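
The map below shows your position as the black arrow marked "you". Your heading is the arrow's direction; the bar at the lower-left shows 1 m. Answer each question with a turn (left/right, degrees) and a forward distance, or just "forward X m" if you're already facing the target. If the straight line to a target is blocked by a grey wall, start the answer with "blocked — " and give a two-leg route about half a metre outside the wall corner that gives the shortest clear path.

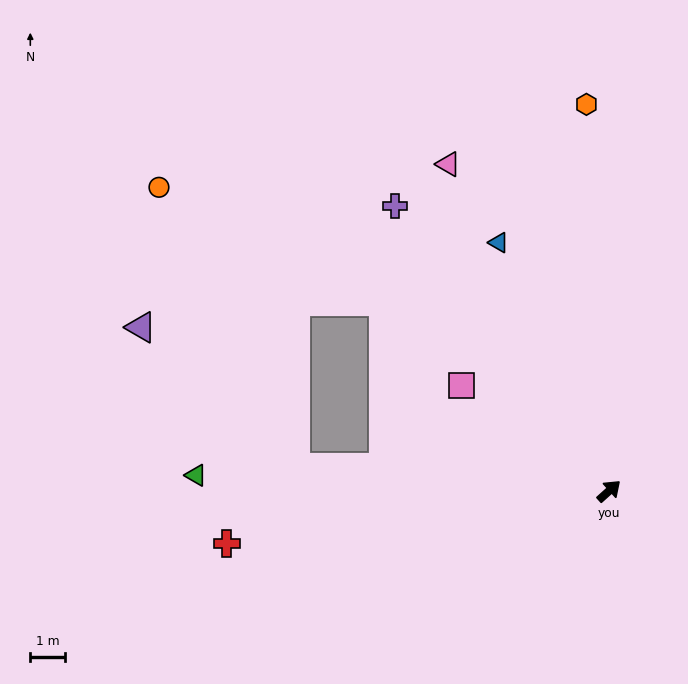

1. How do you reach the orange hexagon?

turn left 51°, forward 11.3 m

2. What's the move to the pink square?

turn left 102°, forward 5.3 m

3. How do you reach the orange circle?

blocked — turn left 134°, forward 9.2 m, then turn right 60°, forward 9.1 m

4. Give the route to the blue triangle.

turn left 72°, forward 7.9 m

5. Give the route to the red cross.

turn left 146°, forward 11.3 m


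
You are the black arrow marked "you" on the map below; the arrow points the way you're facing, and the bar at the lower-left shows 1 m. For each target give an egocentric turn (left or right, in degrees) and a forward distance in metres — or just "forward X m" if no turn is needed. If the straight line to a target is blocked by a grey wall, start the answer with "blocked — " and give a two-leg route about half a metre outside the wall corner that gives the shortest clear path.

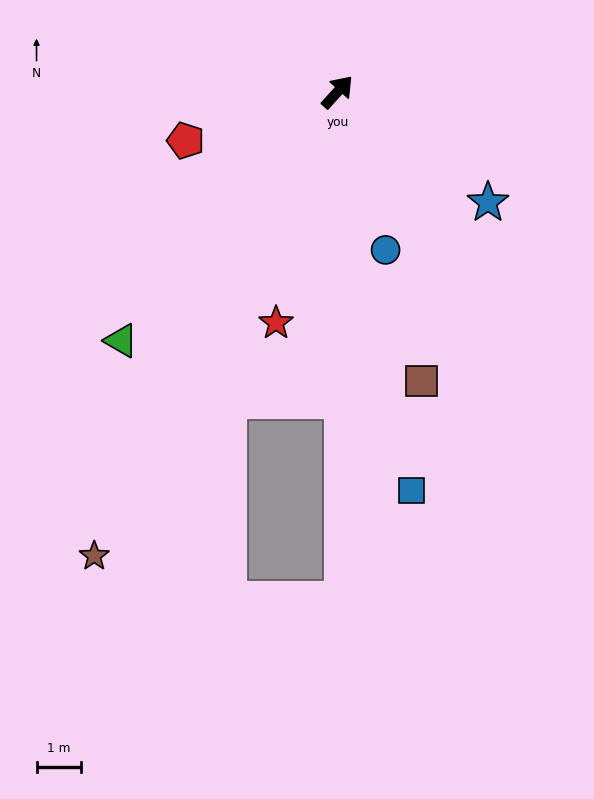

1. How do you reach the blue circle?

turn right 121°, forward 3.7 m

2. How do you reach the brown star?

turn right 166°, forward 11.7 m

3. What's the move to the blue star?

turn right 84°, forward 4.2 m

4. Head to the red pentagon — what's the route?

turn left 150°, forward 3.6 m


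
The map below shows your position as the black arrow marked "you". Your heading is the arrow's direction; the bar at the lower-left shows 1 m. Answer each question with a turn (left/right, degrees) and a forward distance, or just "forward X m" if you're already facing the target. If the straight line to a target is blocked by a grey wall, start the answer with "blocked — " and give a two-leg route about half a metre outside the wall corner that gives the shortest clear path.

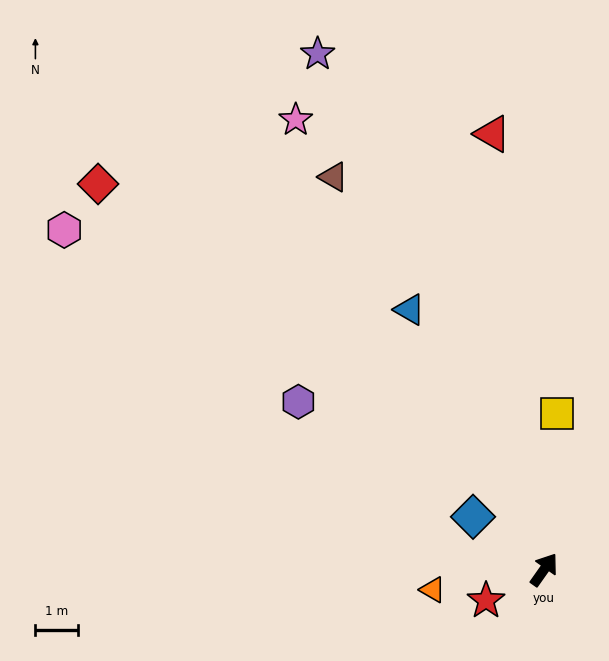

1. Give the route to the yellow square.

turn left 31°, forward 3.6 m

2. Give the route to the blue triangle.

turn left 63°, forward 6.8 m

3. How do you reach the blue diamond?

turn left 89°, forward 2.1 m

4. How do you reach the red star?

turn left 153°, forward 1.5 m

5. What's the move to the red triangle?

turn left 42°, forward 10.2 m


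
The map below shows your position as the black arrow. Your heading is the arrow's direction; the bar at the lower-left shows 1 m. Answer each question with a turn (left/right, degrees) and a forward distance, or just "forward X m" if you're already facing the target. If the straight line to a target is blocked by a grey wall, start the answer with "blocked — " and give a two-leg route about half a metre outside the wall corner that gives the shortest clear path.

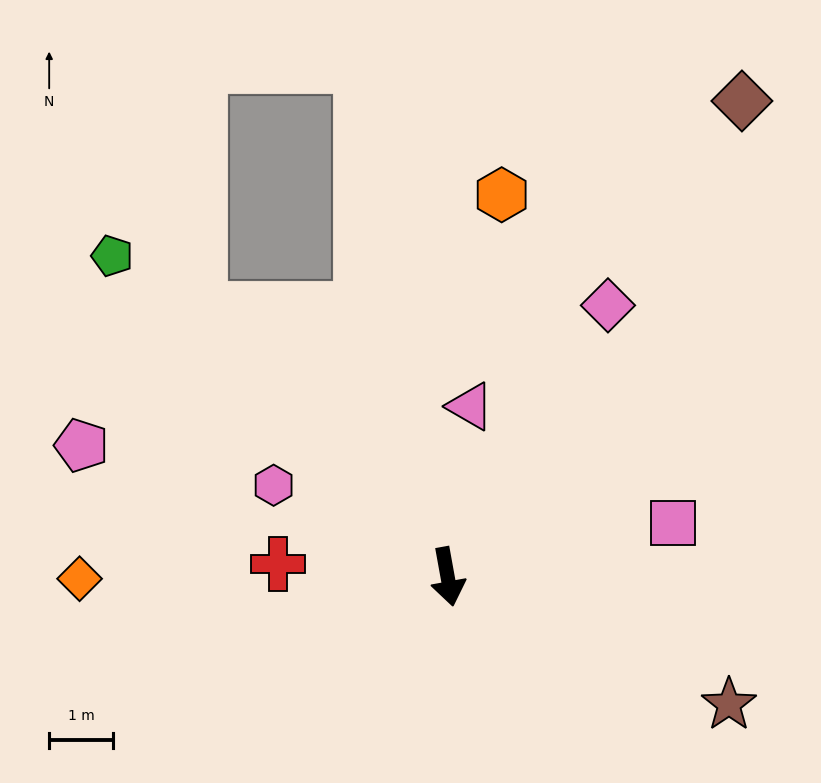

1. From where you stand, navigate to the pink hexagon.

turn right 128°, forward 3.1 m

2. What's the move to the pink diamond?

turn left 139°, forward 5.0 m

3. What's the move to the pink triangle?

turn left 162°, forward 2.7 m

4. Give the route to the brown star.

turn left 55°, forward 4.9 m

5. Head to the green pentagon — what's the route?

turn right 144°, forward 7.3 m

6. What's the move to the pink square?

turn left 93°, forward 3.7 m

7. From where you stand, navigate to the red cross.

turn right 105°, forward 2.7 m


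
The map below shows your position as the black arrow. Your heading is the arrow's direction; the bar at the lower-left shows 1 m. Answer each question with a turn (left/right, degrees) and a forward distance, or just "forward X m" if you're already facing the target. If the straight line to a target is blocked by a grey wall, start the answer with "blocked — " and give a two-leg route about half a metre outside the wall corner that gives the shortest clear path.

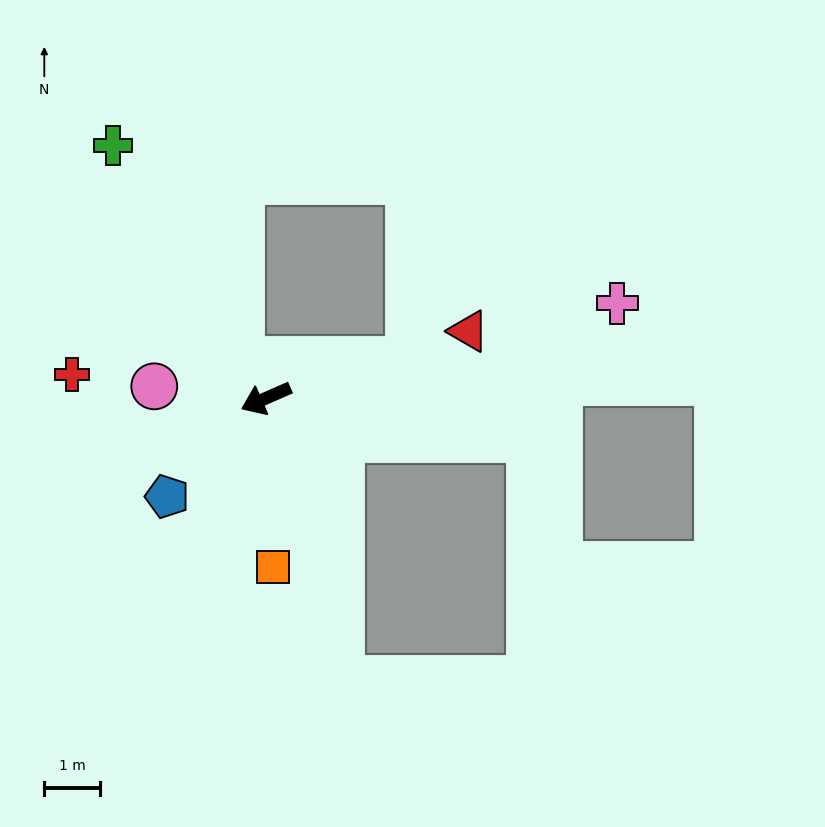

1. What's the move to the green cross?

turn right 83°, forward 5.3 m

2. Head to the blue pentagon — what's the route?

turn left 21°, forward 2.5 m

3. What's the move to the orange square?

turn left 69°, forward 3.1 m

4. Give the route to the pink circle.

turn right 30°, forward 2.0 m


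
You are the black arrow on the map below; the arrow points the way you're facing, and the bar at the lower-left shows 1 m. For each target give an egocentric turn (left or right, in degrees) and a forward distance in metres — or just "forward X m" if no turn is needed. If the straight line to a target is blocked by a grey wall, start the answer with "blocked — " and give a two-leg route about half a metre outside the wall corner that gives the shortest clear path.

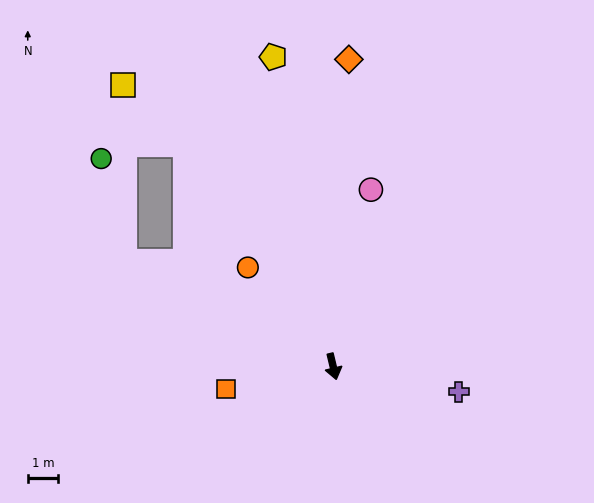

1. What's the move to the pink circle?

turn left 155°, forward 5.9 m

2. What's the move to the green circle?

blocked — turn right 130°, forward 7.6 m, then turn right 51°, forward 3.4 m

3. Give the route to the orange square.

turn right 92°, forward 3.6 m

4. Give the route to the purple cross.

turn left 65°, forward 4.2 m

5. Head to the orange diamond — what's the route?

turn left 164°, forward 10.0 m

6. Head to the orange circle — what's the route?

turn right 153°, forward 4.3 m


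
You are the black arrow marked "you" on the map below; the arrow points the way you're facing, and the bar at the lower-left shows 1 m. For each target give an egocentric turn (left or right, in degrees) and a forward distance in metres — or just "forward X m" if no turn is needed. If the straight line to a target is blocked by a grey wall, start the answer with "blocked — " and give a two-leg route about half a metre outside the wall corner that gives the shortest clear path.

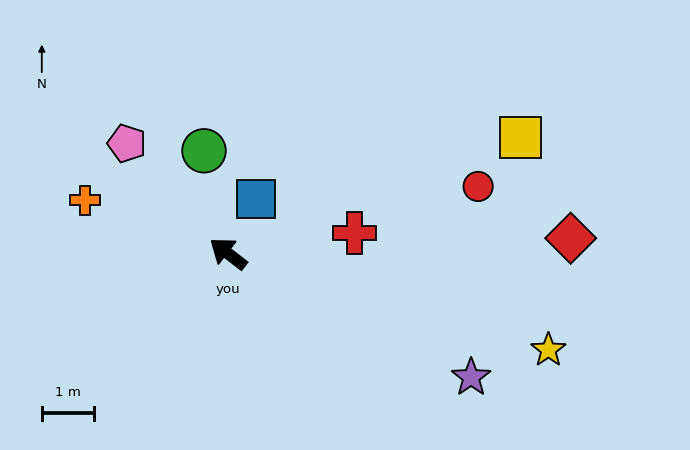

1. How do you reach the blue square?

turn right 80°, forward 1.2 m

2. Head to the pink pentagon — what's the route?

turn right 10°, forward 2.9 m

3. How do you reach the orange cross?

turn left 17°, forward 2.9 m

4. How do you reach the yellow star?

turn right 159°, forward 6.5 m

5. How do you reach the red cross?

turn right 133°, forward 2.5 m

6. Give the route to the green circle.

turn right 39°, forward 2.0 m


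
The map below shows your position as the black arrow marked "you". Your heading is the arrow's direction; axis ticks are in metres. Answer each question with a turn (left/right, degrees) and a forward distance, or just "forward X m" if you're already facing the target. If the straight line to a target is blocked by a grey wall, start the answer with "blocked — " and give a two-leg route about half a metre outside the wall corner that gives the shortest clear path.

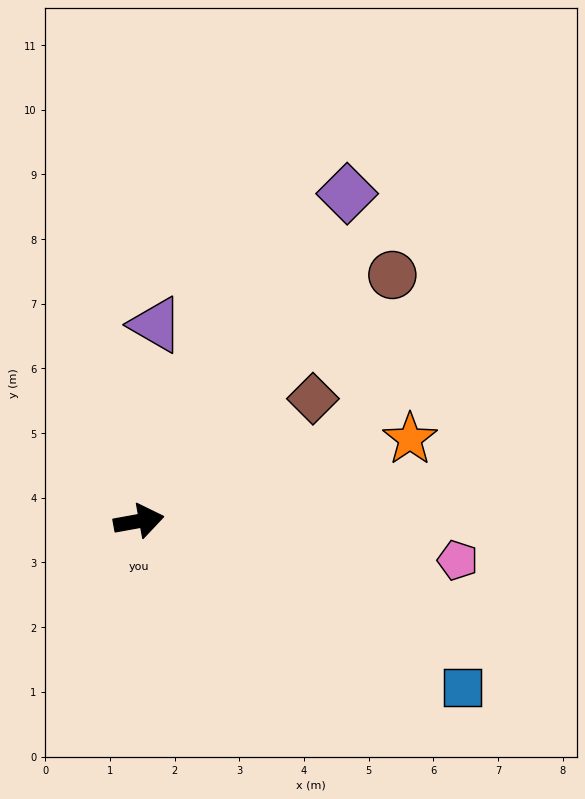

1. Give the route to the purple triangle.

turn left 75°, forward 3.0 m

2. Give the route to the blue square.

turn right 37°, forward 5.6 m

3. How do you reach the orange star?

turn left 7°, forward 4.4 m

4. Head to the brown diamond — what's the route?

turn left 25°, forward 3.3 m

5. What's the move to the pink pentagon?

turn right 17°, forward 5.0 m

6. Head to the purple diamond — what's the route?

turn left 47°, forward 6.0 m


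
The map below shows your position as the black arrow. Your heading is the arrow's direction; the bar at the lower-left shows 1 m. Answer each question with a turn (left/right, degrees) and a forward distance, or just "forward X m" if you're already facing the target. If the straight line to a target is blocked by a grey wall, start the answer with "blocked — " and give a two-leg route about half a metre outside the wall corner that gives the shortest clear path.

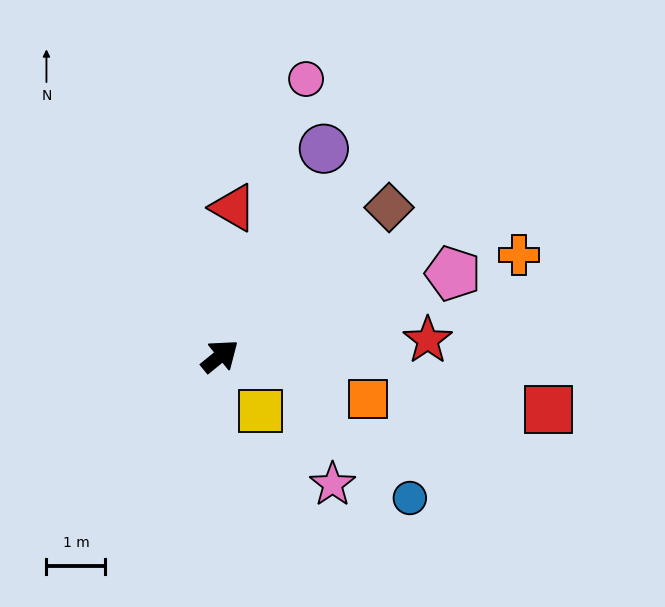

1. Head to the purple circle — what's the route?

turn left 24°, forward 3.9 m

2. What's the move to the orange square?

turn right 55°, forward 2.6 m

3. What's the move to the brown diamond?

turn left 2°, forward 3.8 m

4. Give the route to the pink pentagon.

turn right 20°, forward 4.2 m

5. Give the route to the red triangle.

turn left 46°, forward 2.5 m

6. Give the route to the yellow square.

turn right 93°, forward 1.2 m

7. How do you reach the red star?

turn right 35°, forward 3.5 m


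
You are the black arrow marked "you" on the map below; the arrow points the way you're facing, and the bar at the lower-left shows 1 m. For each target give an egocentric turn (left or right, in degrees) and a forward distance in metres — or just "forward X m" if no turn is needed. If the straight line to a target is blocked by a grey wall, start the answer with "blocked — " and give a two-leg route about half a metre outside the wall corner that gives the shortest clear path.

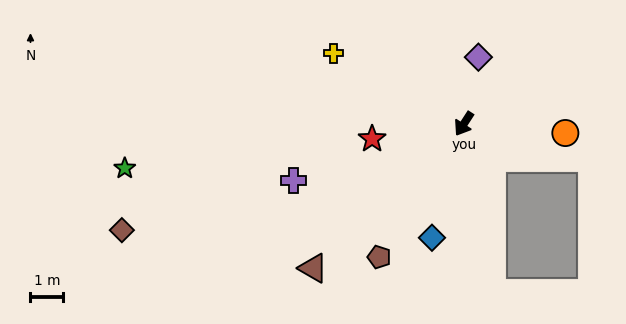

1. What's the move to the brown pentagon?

forward 4.9 m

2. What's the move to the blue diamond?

turn left 17°, forward 3.6 m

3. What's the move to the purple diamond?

turn right 159°, forward 2.1 m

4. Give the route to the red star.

turn right 48°, forward 2.9 m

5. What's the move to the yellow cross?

turn right 86°, forward 4.6 m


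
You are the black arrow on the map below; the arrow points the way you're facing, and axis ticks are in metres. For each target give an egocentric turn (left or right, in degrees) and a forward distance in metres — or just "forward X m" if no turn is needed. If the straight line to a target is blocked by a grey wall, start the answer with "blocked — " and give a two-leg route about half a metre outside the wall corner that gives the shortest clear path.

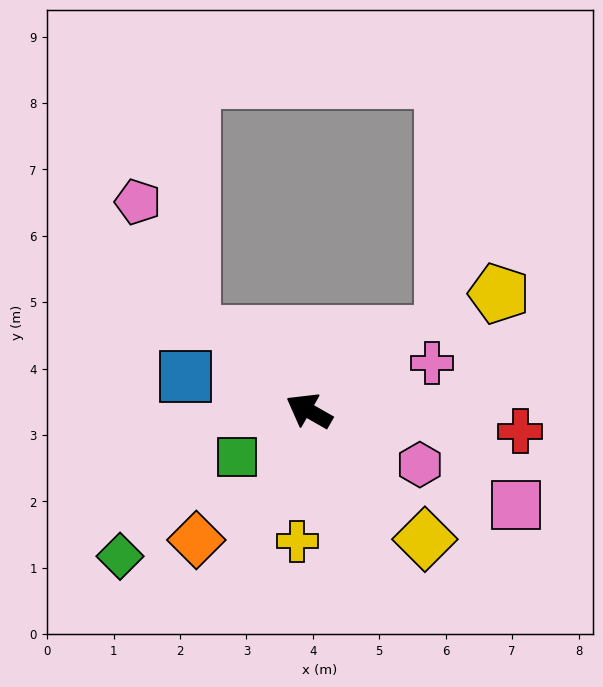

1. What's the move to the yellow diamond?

turn left 162°, forward 2.6 m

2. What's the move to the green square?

turn left 62°, forward 1.3 m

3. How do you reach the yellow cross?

turn left 115°, forward 2.0 m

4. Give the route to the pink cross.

turn right 129°, forward 2.0 m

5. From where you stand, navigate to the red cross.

turn right 156°, forward 3.2 m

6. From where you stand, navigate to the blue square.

turn left 14°, forward 1.9 m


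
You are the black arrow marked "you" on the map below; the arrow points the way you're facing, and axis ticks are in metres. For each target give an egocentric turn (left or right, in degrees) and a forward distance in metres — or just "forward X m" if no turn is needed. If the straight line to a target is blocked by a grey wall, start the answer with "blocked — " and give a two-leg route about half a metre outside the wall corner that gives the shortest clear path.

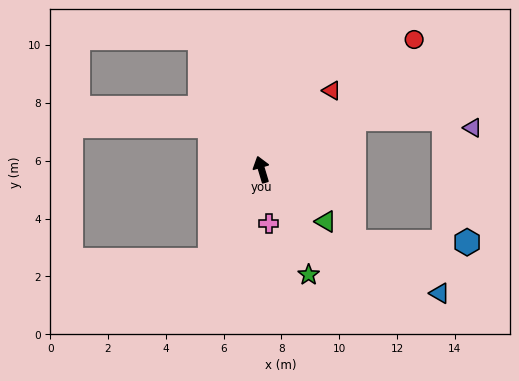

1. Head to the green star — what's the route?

turn right 173°, forward 4.0 m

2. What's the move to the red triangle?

turn right 58°, forward 3.7 m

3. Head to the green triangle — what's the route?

turn right 146°, forward 2.9 m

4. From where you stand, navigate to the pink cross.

turn left 171°, forward 1.9 m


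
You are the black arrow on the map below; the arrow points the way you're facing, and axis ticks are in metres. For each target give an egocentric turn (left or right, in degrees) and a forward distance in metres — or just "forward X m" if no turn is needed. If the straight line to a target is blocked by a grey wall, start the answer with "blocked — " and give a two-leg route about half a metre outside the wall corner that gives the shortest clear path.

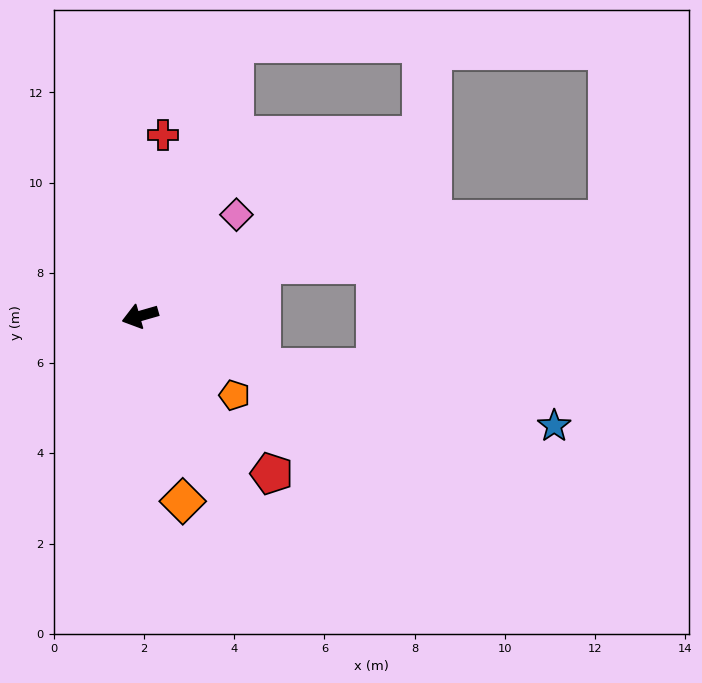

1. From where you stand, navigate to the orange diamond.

turn left 87°, forward 4.2 m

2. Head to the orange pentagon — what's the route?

turn left 124°, forward 2.7 m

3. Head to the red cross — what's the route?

turn right 113°, forward 4.0 m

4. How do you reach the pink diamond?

turn right 150°, forward 3.1 m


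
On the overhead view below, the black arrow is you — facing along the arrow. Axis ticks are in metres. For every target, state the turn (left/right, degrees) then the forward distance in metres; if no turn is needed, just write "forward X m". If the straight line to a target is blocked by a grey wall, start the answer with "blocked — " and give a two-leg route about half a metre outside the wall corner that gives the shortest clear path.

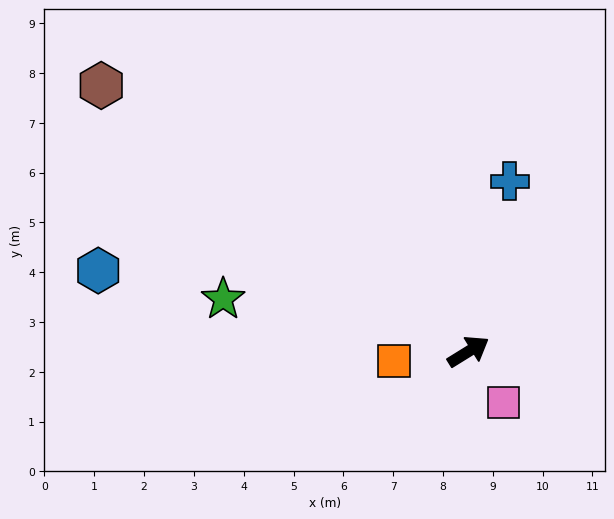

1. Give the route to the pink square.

turn right 87°, forward 1.2 m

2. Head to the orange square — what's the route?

turn left 155°, forward 1.5 m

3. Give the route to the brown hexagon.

turn left 112°, forward 9.1 m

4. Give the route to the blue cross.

turn left 45°, forward 3.5 m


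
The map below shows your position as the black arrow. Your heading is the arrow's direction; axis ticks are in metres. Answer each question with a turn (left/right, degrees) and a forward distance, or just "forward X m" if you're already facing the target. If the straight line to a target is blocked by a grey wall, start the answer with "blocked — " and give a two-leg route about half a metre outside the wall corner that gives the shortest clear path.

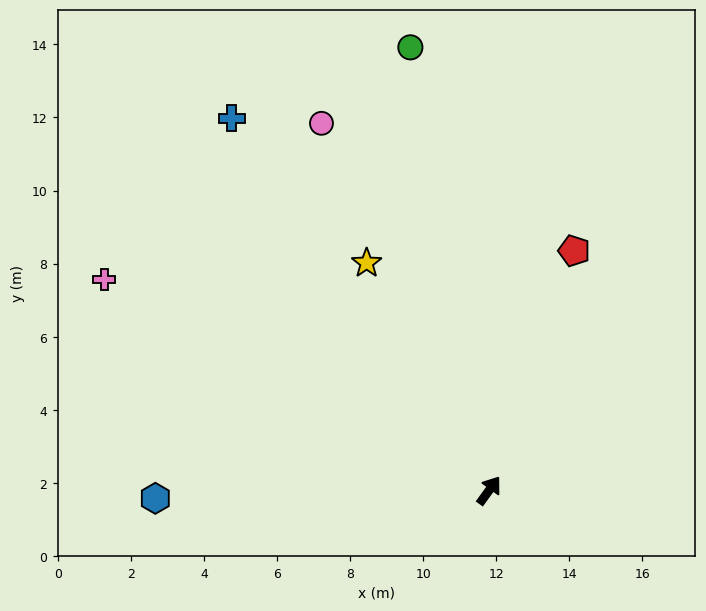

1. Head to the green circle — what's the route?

turn left 46°, forward 12.3 m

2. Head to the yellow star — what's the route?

turn left 64°, forward 7.1 m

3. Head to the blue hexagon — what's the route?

turn left 127°, forward 9.1 m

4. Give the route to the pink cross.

turn left 97°, forward 12.0 m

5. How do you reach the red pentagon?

turn left 16°, forward 7.0 m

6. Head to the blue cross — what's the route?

turn left 71°, forward 12.4 m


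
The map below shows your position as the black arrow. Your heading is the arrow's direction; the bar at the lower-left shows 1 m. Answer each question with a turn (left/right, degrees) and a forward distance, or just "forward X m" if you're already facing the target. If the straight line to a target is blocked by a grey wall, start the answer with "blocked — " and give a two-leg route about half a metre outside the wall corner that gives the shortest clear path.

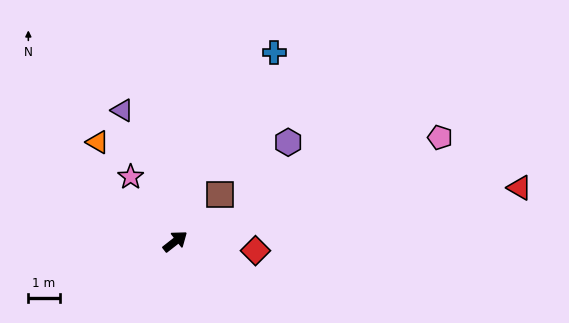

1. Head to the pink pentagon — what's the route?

turn right 17°, forward 9.1 m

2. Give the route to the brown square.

turn left 8°, forward 2.1 m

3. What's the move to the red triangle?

turn right 29°, forward 11.2 m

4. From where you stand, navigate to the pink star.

turn left 87°, forward 2.5 m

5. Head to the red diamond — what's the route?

turn right 45°, forward 2.6 m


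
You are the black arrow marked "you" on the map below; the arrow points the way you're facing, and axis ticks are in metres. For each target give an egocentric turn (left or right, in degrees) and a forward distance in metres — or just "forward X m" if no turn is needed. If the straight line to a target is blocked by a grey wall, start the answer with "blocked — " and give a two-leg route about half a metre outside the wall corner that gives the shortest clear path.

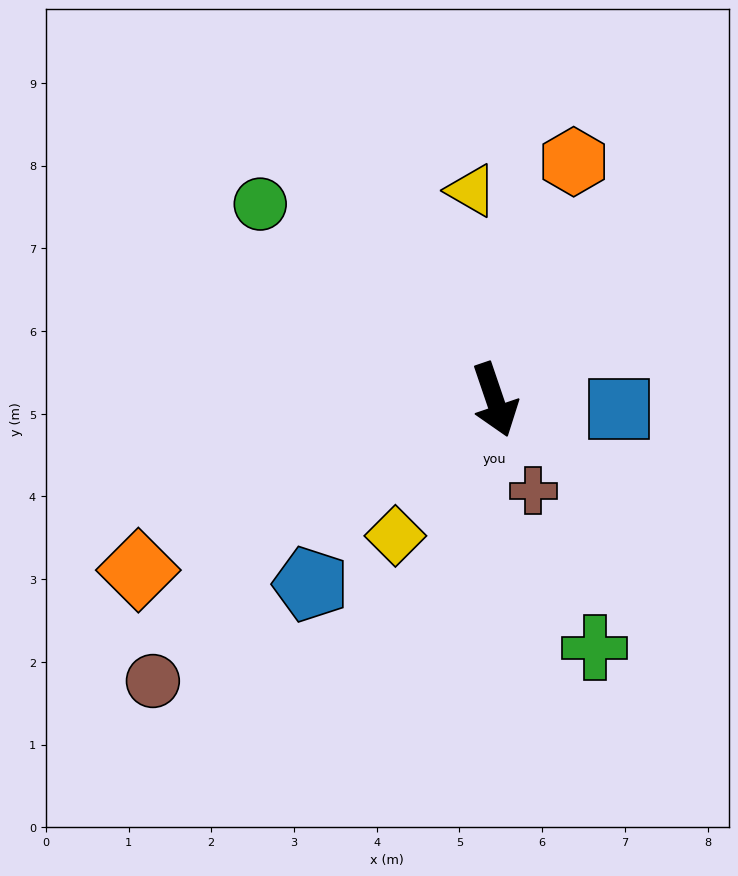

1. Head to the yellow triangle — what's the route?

turn left 168°, forward 2.5 m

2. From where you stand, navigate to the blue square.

turn left 67°, forward 1.5 m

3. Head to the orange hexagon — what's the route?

turn left 143°, forward 3.0 m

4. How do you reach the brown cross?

turn left 4°, forward 1.2 m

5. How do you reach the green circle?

turn right 149°, forward 3.7 m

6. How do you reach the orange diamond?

turn right 83°, forward 4.8 m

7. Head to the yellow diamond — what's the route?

turn right 55°, forward 2.0 m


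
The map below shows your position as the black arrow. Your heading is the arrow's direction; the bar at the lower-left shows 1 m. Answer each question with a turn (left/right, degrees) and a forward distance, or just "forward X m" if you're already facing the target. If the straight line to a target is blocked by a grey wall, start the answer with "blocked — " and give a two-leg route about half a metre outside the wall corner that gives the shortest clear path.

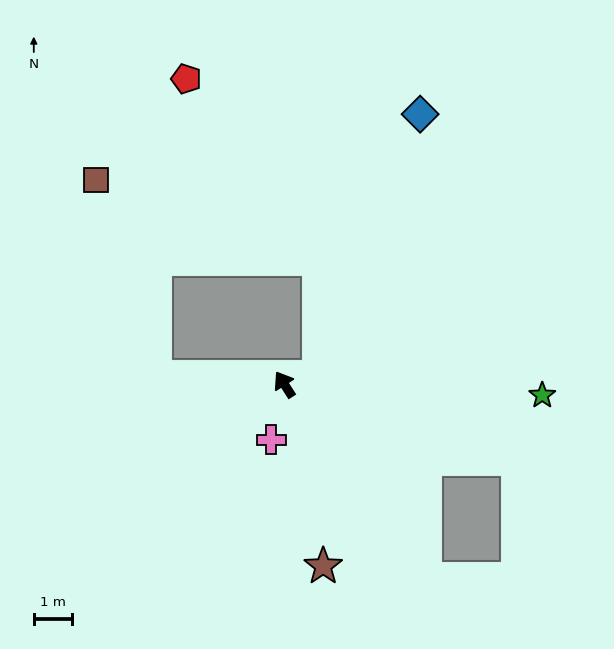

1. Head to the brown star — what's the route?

turn left 160°, forward 4.8 m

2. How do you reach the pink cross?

turn left 134°, forward 1.5 m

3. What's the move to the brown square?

blocked — turn left 54°, forward 3.4 m, then turn right 70°, forward 5.3 m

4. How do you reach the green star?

turn right 125°, forward 6.7 m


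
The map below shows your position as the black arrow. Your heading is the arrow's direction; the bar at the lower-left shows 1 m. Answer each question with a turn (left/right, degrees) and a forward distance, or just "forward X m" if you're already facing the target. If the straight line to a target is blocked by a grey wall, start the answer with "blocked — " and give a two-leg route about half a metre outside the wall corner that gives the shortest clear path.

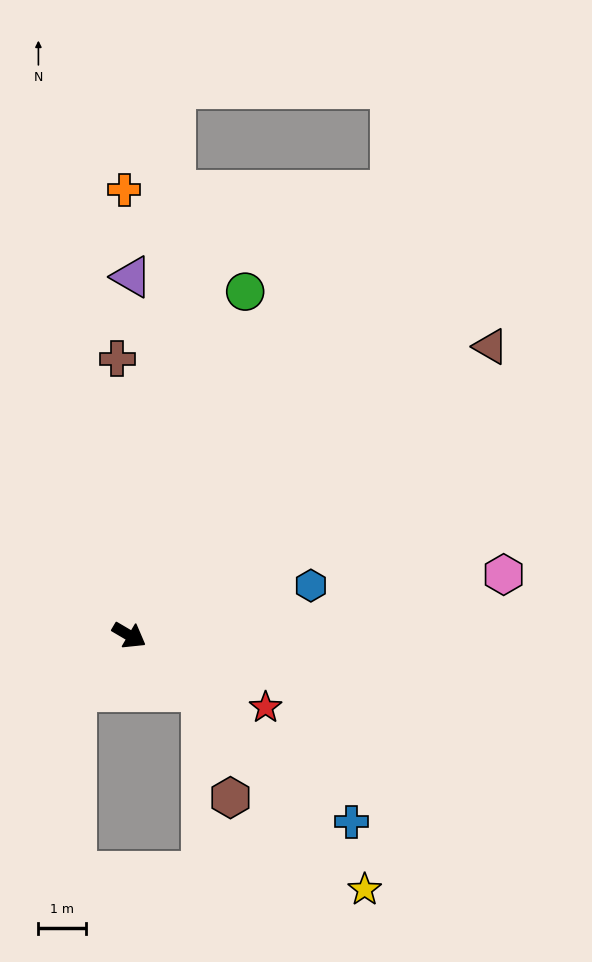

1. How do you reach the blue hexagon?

turn left 46°, forward 4.0 m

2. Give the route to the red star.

turn left 3°, forward 3.3 m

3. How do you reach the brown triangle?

turn left 69°, forward 9.8 m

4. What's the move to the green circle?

turn left 102°, forward 7.7 m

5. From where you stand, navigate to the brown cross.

turn left 123°, forward 5.8 m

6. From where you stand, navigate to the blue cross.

turn right 10°, forward 6.1 m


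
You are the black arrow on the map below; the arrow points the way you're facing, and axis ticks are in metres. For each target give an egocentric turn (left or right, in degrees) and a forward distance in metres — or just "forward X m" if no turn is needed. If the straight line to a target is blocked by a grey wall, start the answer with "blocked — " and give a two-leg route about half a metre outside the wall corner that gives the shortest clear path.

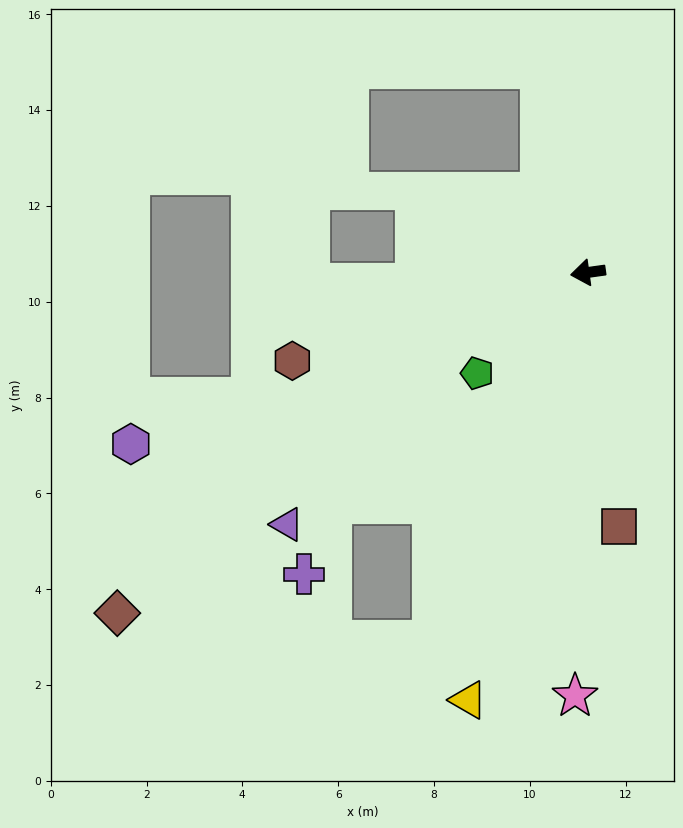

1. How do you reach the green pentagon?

turn left 34°, forward 3.1 m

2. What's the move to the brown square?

turn left 89°, forward 5.3 m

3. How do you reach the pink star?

turn left 80°, forward 8.8 m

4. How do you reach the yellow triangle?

turn left 66°, forward 9.3 m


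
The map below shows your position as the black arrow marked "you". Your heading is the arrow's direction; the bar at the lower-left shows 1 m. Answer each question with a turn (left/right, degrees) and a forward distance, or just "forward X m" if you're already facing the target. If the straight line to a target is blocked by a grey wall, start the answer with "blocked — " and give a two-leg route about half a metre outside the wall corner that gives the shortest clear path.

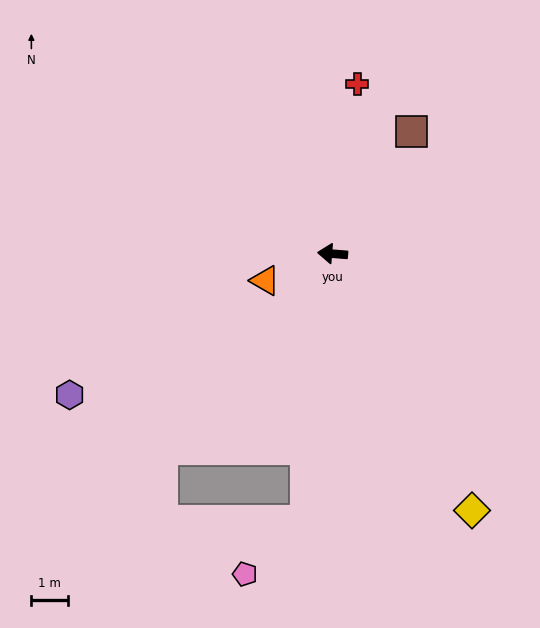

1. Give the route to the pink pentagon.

blocked — turn left 89°, forward 7.3 m, then turn right 42°, forward 2.2 m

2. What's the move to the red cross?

turn right 94°, forward 4.7 m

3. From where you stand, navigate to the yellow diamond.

turn left 123°, forward 8.0 m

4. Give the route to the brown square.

turn right 118°, forward 4.0 m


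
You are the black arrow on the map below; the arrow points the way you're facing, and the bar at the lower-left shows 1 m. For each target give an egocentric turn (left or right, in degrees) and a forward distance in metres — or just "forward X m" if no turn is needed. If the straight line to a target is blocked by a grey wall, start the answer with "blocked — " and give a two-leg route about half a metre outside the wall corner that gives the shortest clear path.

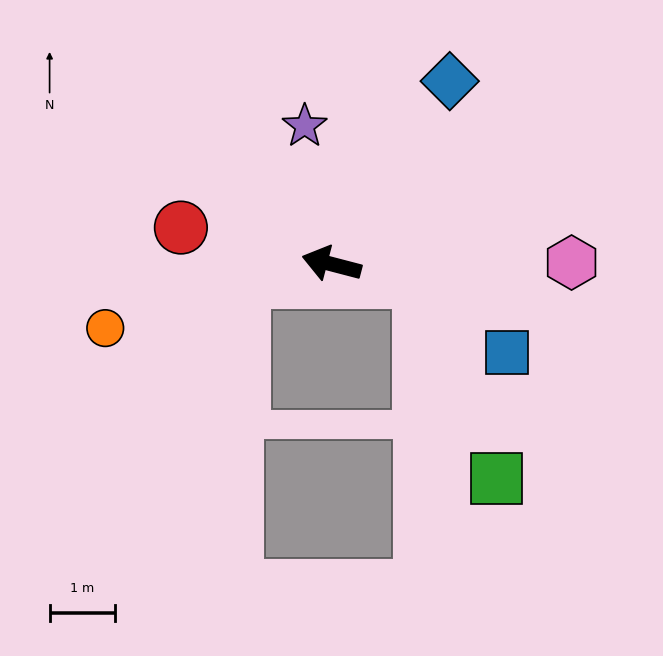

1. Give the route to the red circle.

forward 2.4 m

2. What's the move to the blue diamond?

turn right 108°, forward 3.3 m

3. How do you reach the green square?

blocked — turn right 176°, forward 1.4 m, then turn right 58°, forward 3.2 m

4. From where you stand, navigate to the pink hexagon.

turn right 165°, forward 3.6 m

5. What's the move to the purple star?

turn right 64°, forward 2.1 m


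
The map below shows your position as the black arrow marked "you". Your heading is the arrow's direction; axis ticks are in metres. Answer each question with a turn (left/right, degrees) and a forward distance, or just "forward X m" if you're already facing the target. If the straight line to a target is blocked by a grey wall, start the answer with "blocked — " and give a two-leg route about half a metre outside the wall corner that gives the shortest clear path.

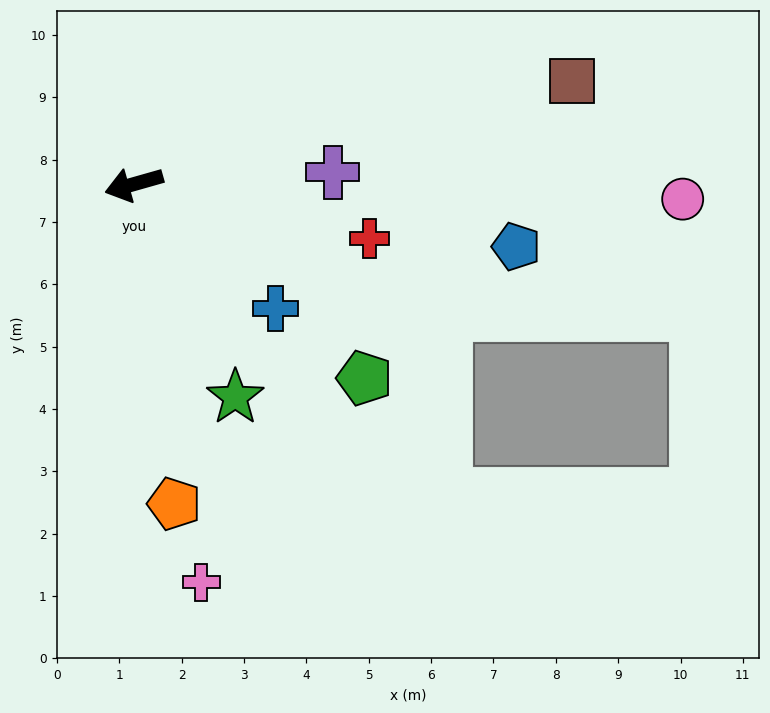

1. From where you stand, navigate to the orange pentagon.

turn left 81°, forward 5.2 m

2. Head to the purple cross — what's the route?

turn left 168°, forward 3.2 m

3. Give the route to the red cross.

turn left 151°, forward 3.9 m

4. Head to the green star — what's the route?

turn left 100°, forward 3.8 m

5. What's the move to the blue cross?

turn left 123°, forward 3.0 m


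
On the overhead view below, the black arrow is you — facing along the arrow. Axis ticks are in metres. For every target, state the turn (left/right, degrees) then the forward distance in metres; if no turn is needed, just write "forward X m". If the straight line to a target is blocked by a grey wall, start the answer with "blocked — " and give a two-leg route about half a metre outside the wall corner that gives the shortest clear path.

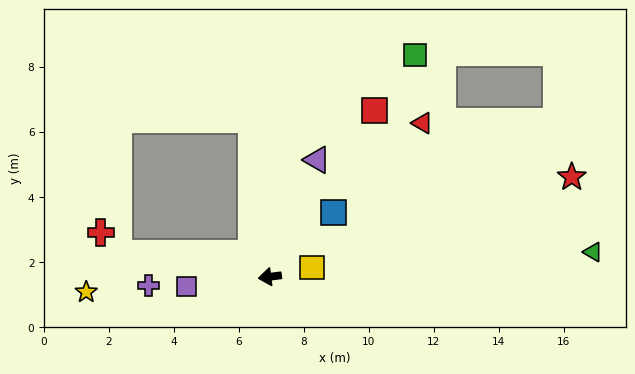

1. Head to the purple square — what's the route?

forward 2.6 m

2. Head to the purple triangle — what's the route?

turn right 119°, forward 3.9 m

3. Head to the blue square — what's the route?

turn right 142°, forward 2.8 m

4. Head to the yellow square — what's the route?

turn right 175°, forward 1.3 m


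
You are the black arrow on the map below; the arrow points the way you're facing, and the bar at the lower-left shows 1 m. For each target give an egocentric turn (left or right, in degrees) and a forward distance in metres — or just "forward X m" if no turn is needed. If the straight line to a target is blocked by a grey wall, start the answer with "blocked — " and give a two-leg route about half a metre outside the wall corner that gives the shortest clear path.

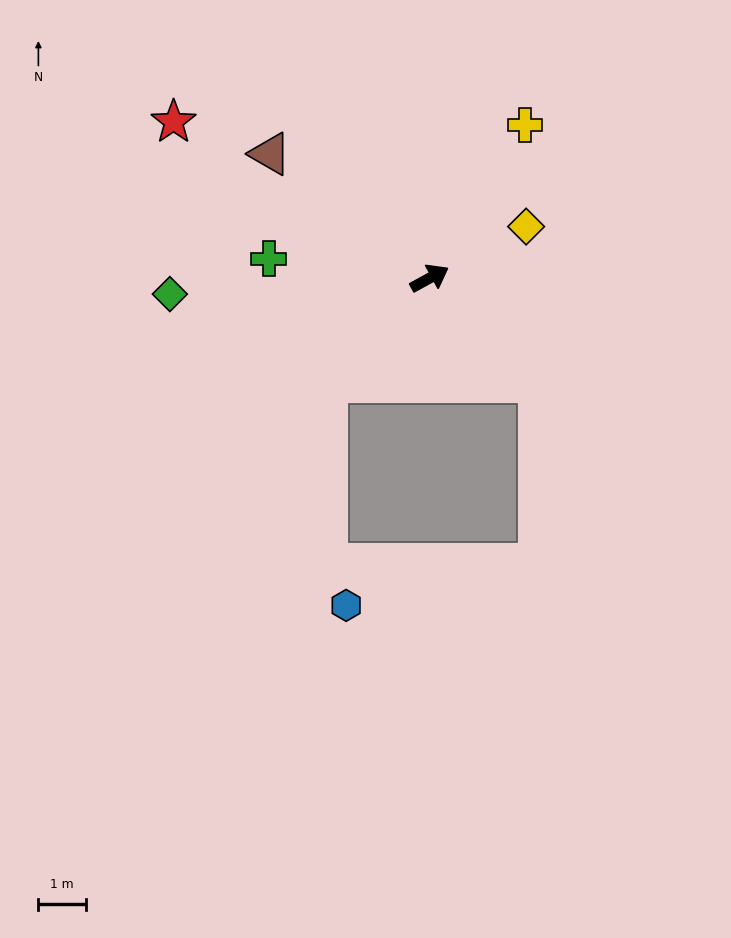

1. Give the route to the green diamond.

turn left 155°, forward 5.5 m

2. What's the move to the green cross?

turn left 144°, forward 3.4 m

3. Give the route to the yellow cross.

turn left 29°, forward 3.8 m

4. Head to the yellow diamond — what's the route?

forward 2.3 m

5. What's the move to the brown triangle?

turn left 113°, forward 4.2 m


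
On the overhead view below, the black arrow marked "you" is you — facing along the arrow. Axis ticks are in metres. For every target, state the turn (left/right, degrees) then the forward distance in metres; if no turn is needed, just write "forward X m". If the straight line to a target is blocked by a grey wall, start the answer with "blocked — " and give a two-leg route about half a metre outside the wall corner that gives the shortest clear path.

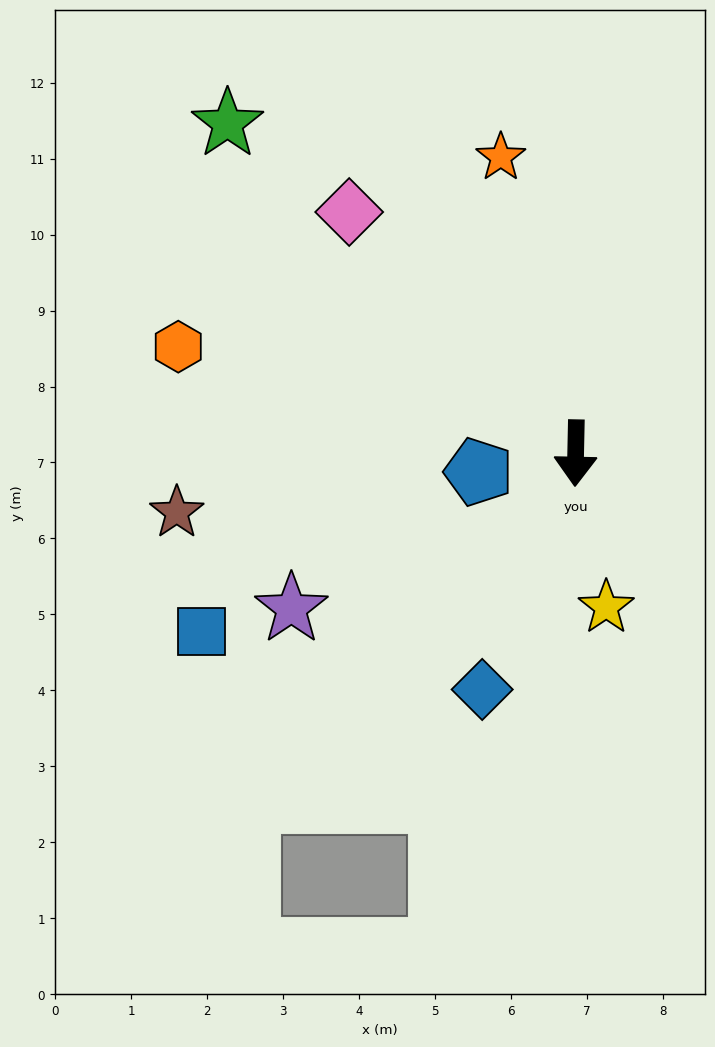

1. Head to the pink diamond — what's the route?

turn right 136°, forward 4.4 m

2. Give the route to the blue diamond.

turn right 20°, forward 3.3 m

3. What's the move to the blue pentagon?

turn right 78°, forward 1.3 m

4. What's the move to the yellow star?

turn left 12°, forward 2.1 m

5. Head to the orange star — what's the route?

turn right 165°, forward 4.0 m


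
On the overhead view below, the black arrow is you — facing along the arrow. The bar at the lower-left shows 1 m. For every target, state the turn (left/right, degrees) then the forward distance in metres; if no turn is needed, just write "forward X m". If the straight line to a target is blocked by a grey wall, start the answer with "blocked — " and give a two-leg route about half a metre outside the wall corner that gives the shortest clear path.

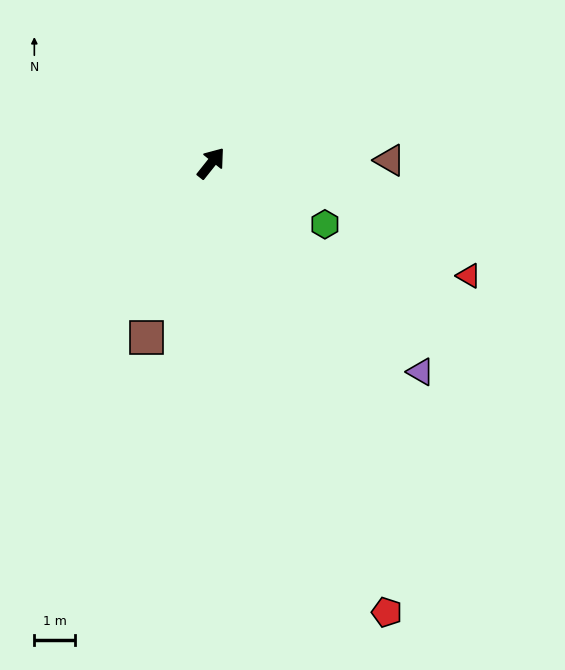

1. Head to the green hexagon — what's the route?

turn right 80°, forward 3.2 m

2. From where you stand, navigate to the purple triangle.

turn right 96°, forward 7.3 m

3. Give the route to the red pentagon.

turn right 120°, forward 11.9 m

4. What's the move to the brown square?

turn right 162°, forward 4.6 m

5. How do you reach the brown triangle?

turn right 51°, forward 4.4 m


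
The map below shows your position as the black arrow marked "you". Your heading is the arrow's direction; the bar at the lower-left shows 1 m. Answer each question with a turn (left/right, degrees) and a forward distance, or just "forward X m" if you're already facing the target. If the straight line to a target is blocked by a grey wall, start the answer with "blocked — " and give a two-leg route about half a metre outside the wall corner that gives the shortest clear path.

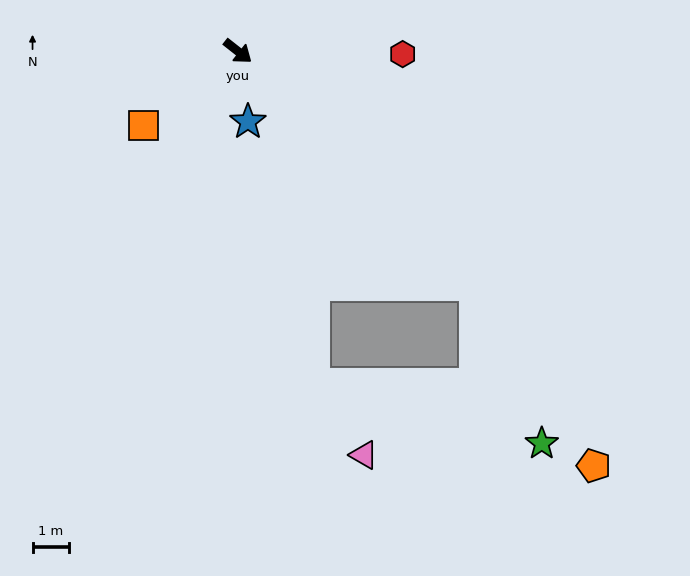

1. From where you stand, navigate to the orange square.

turn right 104°, forward 3.3 m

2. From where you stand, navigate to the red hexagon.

turn left 37°, forward 4.5 m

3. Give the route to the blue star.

turn right 44°, forward 1.9 m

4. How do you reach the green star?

blocked — turn right 6°, forward 9.0 m, then turn right 23°, forward 4.6 m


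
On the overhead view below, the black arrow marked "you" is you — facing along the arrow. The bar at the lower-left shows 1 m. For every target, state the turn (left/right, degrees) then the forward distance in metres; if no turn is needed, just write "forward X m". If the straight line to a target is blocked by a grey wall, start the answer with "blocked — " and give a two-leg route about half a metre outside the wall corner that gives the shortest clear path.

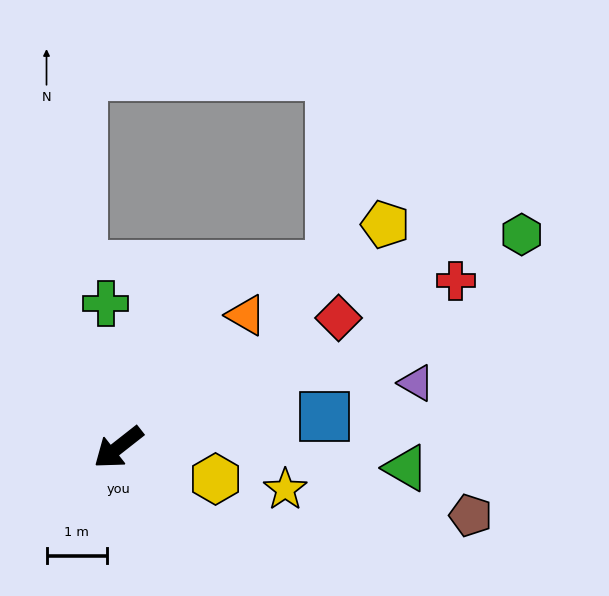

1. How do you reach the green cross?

turn right 123°, forward 2.4 m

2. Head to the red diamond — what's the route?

turn left 172°, forward 4.2 m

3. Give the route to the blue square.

turn left 150°, forward 3.5 m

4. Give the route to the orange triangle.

turn right 172°, forward 3.0 m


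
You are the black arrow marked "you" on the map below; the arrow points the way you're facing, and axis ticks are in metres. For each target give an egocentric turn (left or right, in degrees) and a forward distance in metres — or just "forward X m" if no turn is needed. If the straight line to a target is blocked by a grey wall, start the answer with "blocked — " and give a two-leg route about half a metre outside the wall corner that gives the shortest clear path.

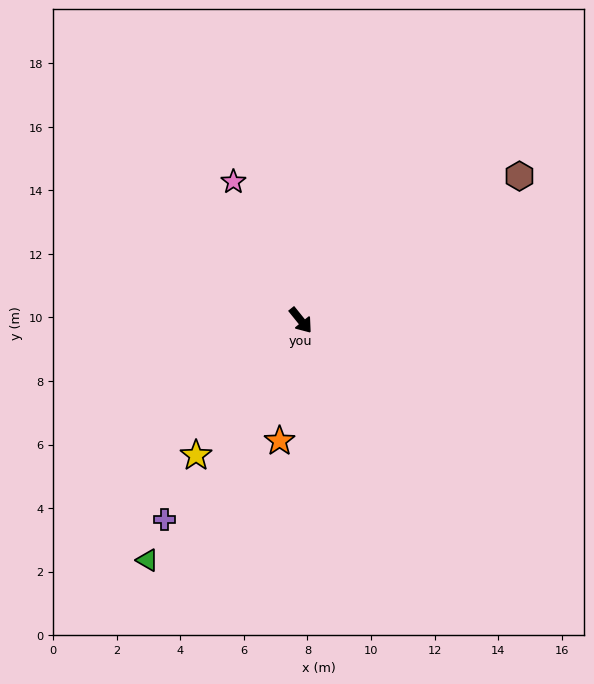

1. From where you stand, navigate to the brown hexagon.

turn left 84°, forward 8.2 m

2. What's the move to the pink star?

turn left 167°, forward 4.8 m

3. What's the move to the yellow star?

turn right 77°, forward 5.4 m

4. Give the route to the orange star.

turn right 49°, forward 3.9 m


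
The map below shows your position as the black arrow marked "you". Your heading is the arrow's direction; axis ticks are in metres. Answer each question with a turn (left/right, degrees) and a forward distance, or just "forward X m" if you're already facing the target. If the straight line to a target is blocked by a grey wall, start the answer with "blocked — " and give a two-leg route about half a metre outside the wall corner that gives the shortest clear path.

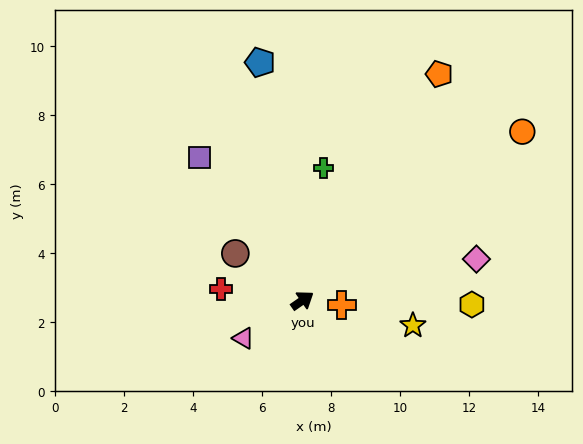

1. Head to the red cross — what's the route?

turn left 137°, forward 2.4 m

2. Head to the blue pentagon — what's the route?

turn left 65°, forward 7.0 m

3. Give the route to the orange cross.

turn right 41°, forward 1.1 m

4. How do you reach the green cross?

turn left 46°, forward 3.9 m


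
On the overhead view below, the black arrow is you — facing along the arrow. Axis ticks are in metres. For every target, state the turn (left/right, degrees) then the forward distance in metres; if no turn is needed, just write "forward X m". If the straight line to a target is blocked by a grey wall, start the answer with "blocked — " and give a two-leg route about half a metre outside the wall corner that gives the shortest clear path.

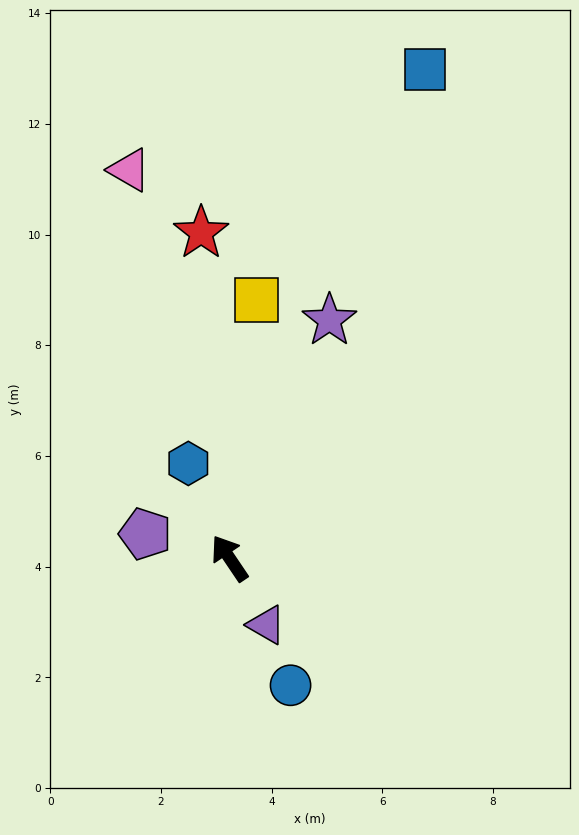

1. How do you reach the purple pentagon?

turn left 40°, forward 1.6 m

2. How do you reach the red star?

turn right 29°, forward 5.9 m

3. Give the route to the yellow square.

turn right 40°, forward 4.7 m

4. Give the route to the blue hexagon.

turn right 10°, forward 1.9 m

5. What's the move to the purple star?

turn right 57°, forward 4.7 m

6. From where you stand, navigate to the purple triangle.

turn left 175°, forward 1.4 m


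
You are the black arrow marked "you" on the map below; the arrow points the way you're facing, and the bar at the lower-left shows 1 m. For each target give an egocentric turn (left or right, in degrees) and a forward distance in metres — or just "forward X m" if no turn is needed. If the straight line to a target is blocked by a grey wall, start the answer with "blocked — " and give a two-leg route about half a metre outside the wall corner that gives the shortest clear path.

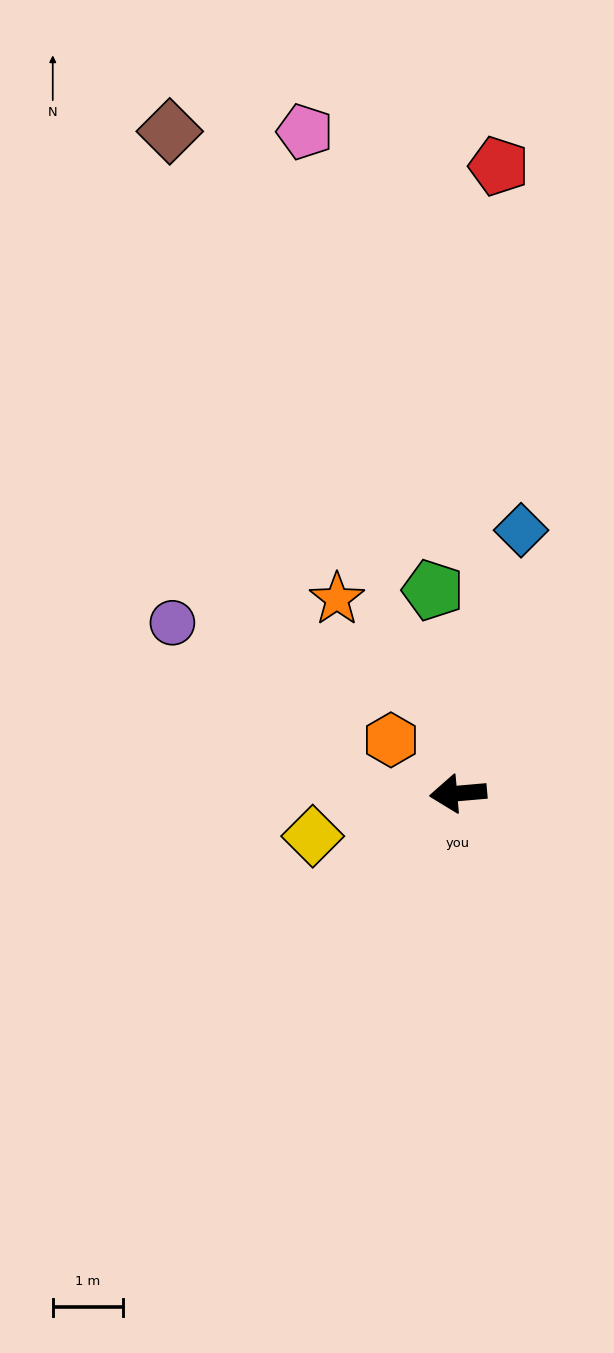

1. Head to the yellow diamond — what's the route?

turn left 11°, forward 2.1 m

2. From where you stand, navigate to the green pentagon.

turn right 88°, forward 2.9 m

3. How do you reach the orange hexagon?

turn right 44°, forward 1.2 m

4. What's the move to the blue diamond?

turn right 108°, forward 3.8 m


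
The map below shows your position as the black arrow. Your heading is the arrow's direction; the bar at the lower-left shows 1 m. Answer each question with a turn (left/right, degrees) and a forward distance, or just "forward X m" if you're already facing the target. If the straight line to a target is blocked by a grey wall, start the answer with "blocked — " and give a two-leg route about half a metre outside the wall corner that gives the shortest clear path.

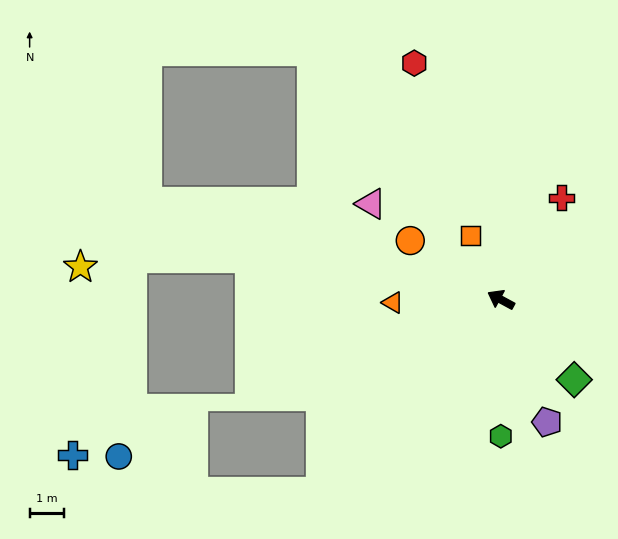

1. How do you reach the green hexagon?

turn left 118°, forward 4.0 m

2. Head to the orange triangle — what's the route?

turn left 30°, forward 3.1 m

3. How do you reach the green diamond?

turn left 161°, forward 3.2 m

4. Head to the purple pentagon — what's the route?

turn left 139°, forward 3.8 m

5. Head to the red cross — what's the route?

turn right 92°, forward 3.4 m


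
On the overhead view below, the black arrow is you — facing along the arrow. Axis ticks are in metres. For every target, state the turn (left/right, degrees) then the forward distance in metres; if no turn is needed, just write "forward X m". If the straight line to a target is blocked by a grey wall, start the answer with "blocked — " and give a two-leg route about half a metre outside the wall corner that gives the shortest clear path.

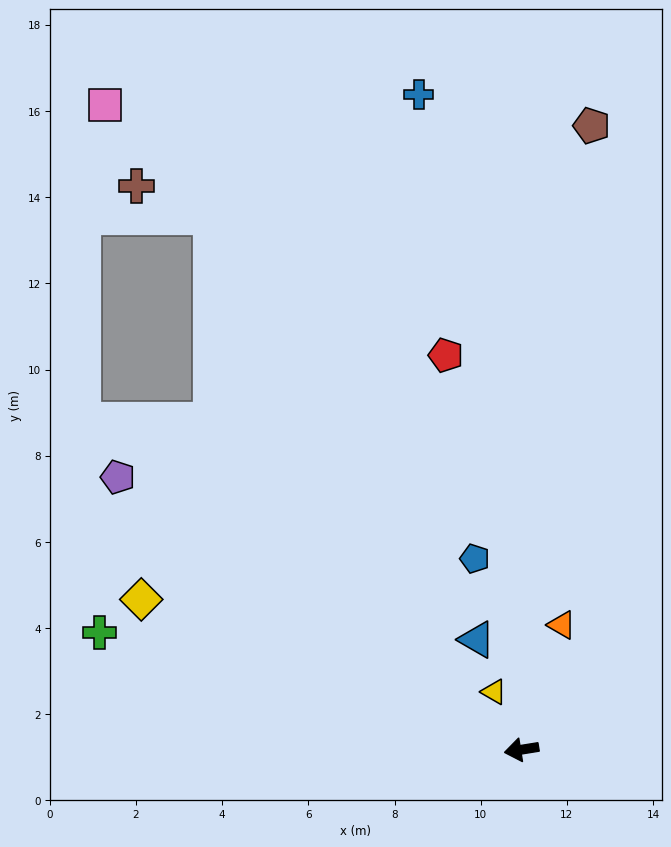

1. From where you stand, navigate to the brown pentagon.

turn right 106°, forward 14.6 m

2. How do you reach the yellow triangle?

turn right 74°, forward 1.5 m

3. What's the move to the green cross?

turn right 25°, forward 10.2 m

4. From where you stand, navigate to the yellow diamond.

turn right 31°, forward 9.5 m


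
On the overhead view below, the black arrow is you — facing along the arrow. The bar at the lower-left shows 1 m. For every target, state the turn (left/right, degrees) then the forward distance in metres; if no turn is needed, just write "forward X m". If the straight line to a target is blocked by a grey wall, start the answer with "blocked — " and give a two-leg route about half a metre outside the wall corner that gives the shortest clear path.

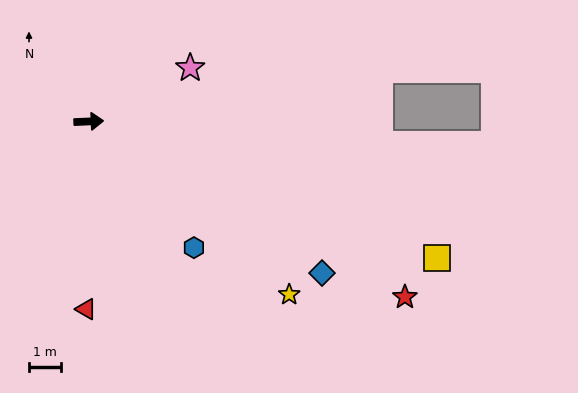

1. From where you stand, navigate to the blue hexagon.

turn right 53°, forward 5.2 m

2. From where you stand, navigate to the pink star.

turn left 25°, forward 3.6 m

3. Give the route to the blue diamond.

turn right 36°, forward 8.8 m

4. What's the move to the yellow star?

turn right 43°, forward 8.3 m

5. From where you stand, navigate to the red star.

turn right 32°, forward 11.4 m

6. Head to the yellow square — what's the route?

turn right 24°, forward 11.8 m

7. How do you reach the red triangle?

turn right 93°, forward 5.9 m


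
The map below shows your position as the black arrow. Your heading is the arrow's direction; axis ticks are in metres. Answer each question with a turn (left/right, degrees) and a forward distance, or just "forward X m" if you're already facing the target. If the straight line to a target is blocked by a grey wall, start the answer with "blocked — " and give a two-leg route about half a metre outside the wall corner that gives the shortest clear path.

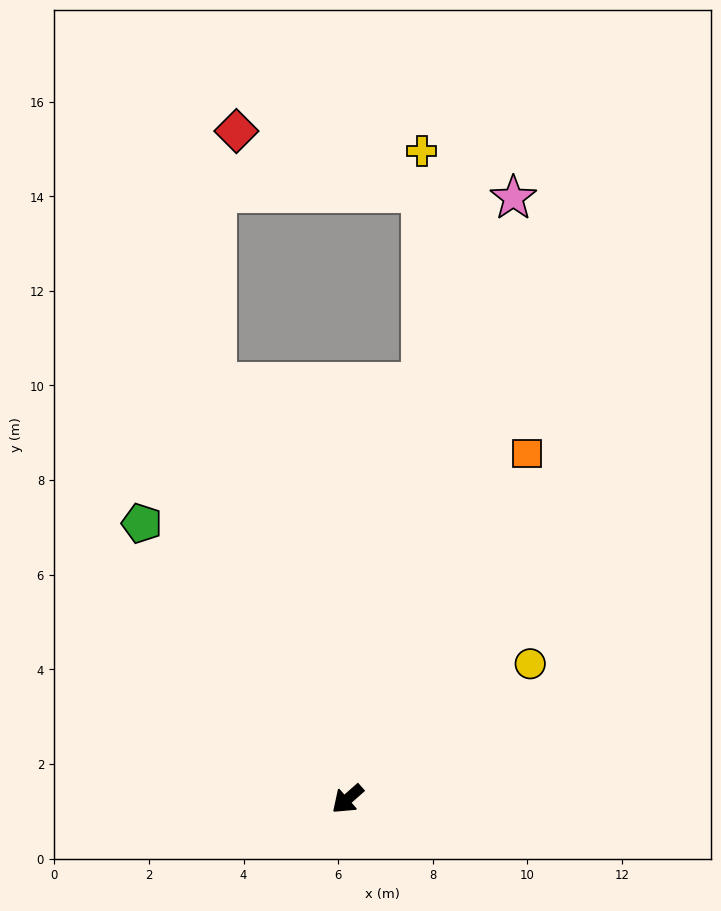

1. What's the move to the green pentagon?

turn right 95°, forward 7.3 m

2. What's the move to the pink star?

turn right 147°, forward 13.2 m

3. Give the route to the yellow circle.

turn left 175°, forward 4.8 m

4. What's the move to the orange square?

turn right 159°, forward 8.2 m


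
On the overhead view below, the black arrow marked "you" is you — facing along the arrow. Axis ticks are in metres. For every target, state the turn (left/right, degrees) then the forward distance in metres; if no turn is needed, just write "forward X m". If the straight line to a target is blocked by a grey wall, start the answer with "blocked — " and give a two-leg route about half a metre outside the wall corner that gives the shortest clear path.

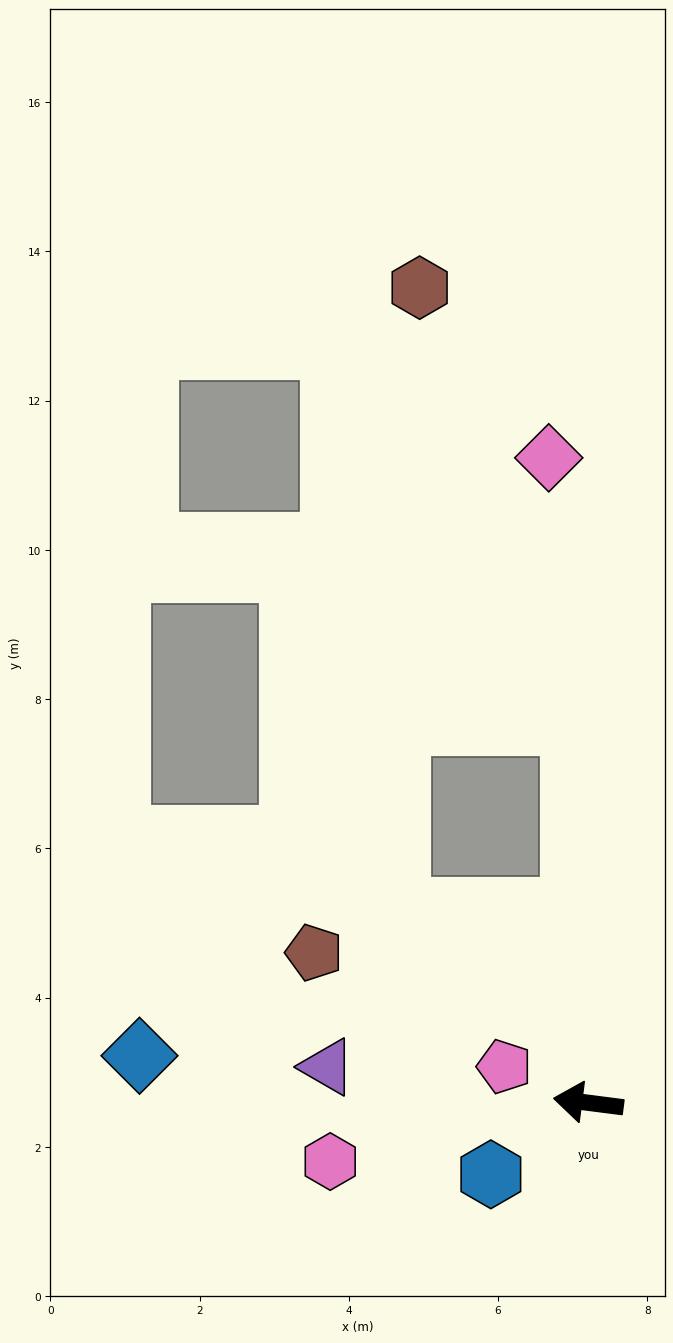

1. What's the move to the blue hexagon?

turn left 44°, forward 1.6 m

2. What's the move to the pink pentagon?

turn right 16°, forward 1.2 m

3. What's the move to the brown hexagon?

blocked — turn right 80°, forward 5.1 m, then turn left 17°, forward 6.2 m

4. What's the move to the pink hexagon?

turn left 20°, forward 3.5 m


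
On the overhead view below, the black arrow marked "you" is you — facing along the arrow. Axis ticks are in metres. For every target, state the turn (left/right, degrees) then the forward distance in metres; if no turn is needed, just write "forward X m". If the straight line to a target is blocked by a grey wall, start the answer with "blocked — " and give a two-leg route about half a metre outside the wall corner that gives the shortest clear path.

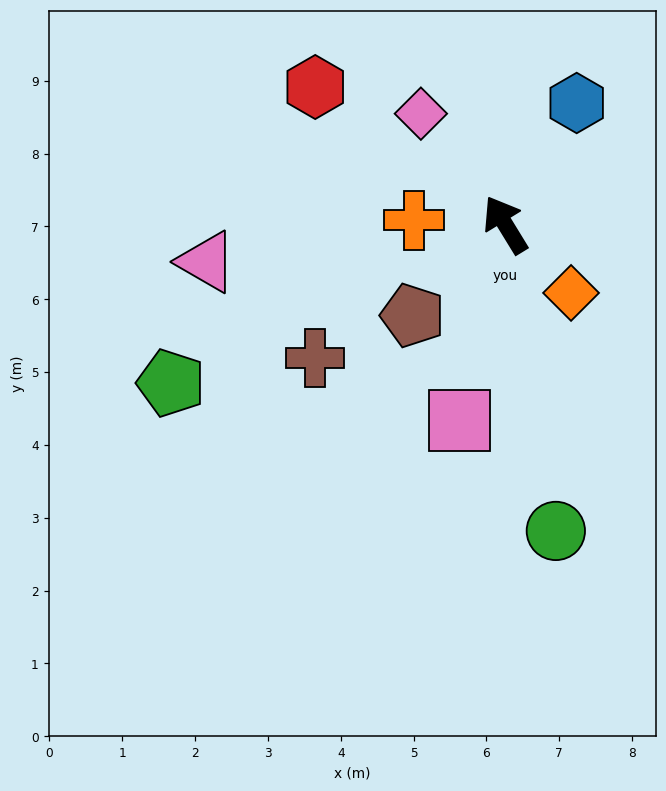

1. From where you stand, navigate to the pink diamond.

turn left 6°, forward 1.9 m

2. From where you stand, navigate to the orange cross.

turn left 56°, forward 1.3 m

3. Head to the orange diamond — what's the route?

turn right 168°, forward 1.3 m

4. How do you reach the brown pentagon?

turn left 103°, forward 1.8 m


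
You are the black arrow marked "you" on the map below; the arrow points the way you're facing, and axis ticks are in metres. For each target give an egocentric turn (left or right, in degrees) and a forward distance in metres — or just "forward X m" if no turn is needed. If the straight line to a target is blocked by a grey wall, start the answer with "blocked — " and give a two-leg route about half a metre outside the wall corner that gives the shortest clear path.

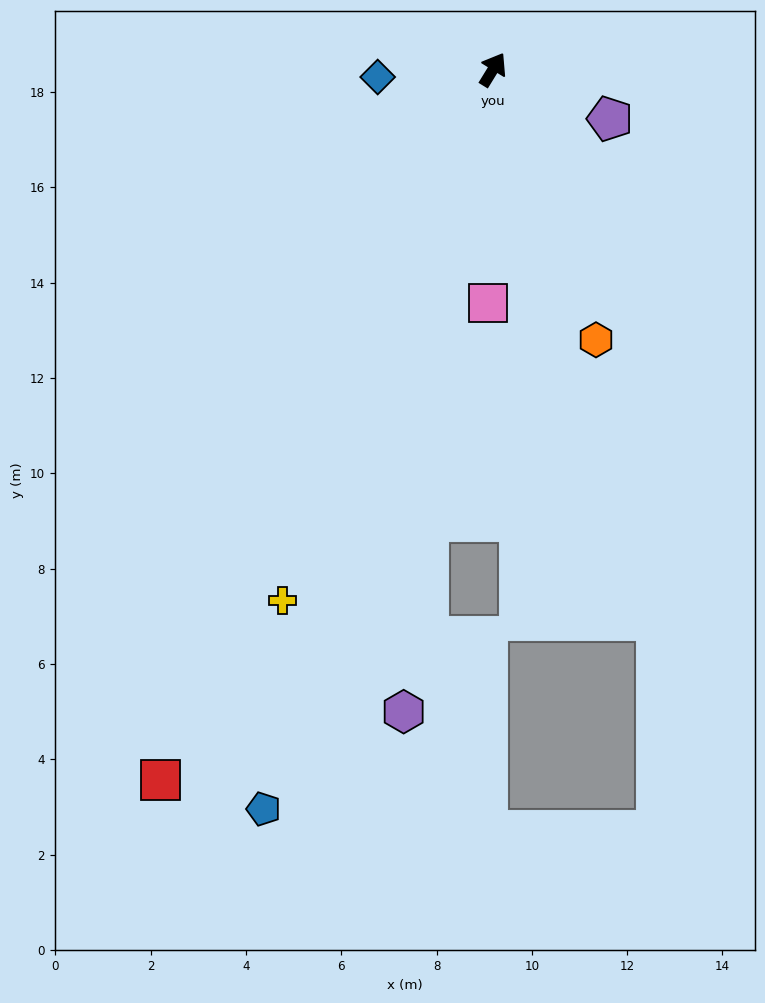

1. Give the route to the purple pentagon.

turn right 81°, forward 2.7 m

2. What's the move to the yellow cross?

turn right 170°, forward 12.0 m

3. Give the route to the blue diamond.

turn left 125°, forward 2.4 m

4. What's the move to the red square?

turn right 174°, forward 16.5 m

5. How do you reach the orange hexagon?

turn right 128°, forward 6.1 m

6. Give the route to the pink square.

turn right 150°, forward 4.9 m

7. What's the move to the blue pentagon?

turn right 166°, forward 16.2 m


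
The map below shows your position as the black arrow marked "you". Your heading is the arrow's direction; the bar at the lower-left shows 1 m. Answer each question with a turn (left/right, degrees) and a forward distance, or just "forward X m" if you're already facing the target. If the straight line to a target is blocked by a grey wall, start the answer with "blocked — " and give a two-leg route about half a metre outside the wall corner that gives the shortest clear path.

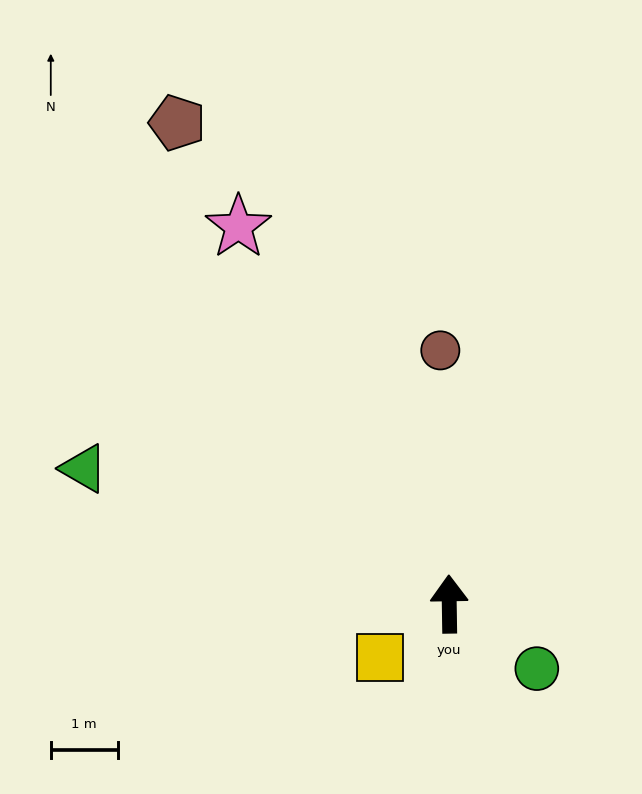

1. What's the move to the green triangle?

turn left 69°, forward 5.8 m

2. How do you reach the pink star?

turn left 28°, forward 6.4 m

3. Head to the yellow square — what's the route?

turn left 127°, forward 1.3 m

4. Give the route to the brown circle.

forward 3.8 m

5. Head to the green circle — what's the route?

turn right 127°, forward 1.6 m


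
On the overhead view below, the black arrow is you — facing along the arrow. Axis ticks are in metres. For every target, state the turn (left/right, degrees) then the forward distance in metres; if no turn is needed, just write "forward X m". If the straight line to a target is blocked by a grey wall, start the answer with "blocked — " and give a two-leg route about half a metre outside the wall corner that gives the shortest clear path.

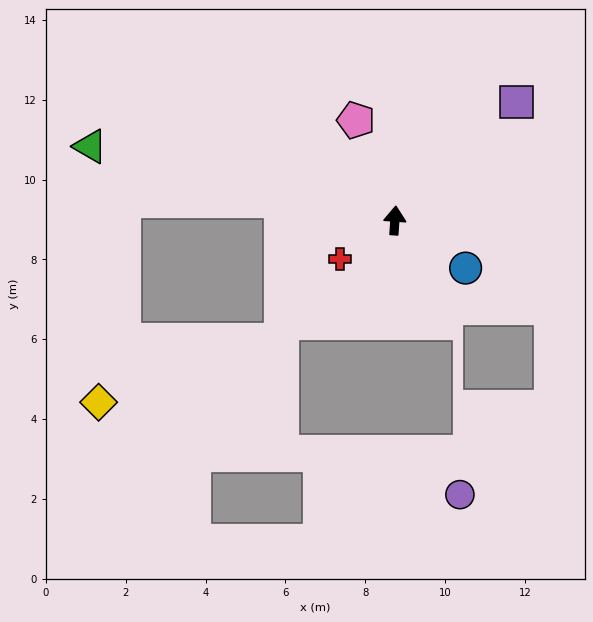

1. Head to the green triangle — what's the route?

turn left 80°, forward 7.9 m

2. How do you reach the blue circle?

turn right 120°, forward 2.1 m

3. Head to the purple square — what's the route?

turn right 42°, forward 4.3 m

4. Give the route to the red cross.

turn left 129°, forward 1.7 m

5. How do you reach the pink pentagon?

turn left 25°, forward 2.7 m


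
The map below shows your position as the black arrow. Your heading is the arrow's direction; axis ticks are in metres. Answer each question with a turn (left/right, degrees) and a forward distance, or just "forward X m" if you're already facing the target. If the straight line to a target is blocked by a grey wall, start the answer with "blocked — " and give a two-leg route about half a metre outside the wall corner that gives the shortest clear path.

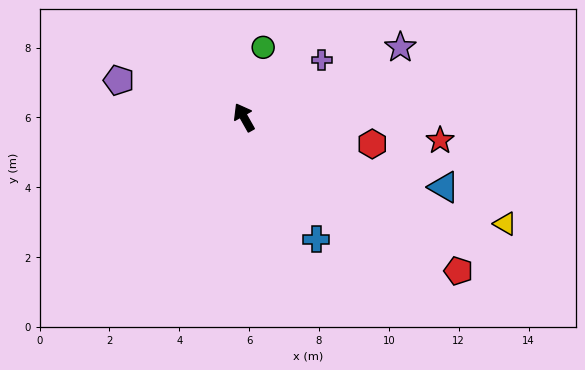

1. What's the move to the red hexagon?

turn right 131°, forward 3.8 m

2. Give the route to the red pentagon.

turn right 155°, forward 7.6 m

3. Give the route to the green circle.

turn right 45°, forward 2.1 m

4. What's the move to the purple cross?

turn right 83°, forward 2.8 m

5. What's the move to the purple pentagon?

turn left 44°, forward 3.7 m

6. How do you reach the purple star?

turn right 95°, forward 4.9 m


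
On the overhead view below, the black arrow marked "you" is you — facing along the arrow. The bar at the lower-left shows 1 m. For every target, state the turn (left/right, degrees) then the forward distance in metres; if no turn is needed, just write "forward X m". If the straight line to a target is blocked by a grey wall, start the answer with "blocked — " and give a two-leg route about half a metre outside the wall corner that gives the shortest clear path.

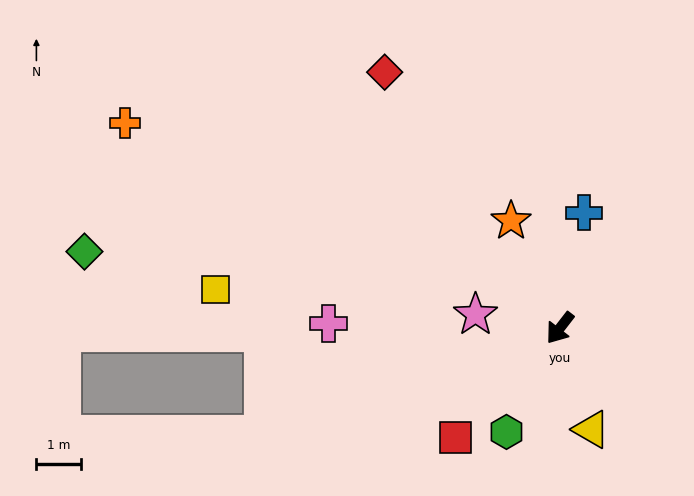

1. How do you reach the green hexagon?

turn left 10°, forward 2.6 m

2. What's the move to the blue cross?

turn right 154°, forward 2.7 m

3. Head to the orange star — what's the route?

turn right 118°, forward 2.7 m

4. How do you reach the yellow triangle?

turn left 55°, forward 2.4 m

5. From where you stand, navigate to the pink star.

turn right 61°, forward 1.9 m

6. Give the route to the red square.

turn right 6°, forward 3.4 m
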